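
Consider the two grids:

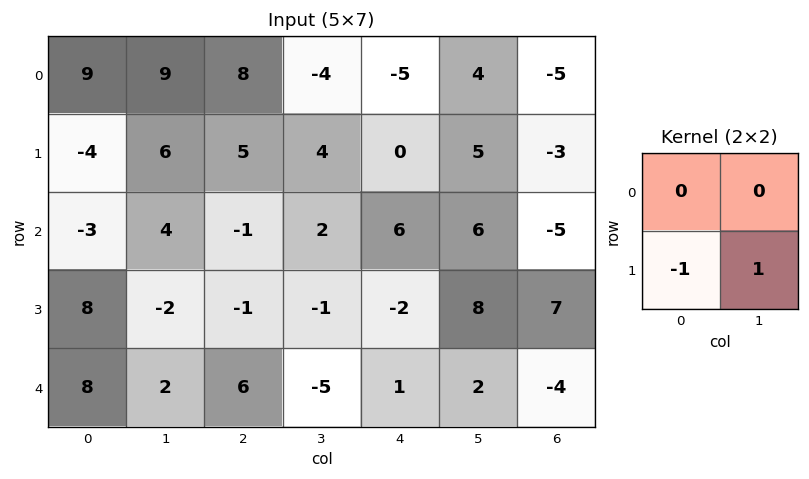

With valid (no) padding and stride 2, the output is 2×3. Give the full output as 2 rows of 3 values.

Output[0,0]: The receptive field on the input at this output position is [9 9 / -4 6]. Elementwise product with the kernel and sum: -4·-1 + 6·1.
Output[0,1]: The receptive field on the input at this output position is [8 -4 / 5 4]. Elementwise product with the kernel and sum: 5·-1 + 4·1.

10 -1 5
-10 0 10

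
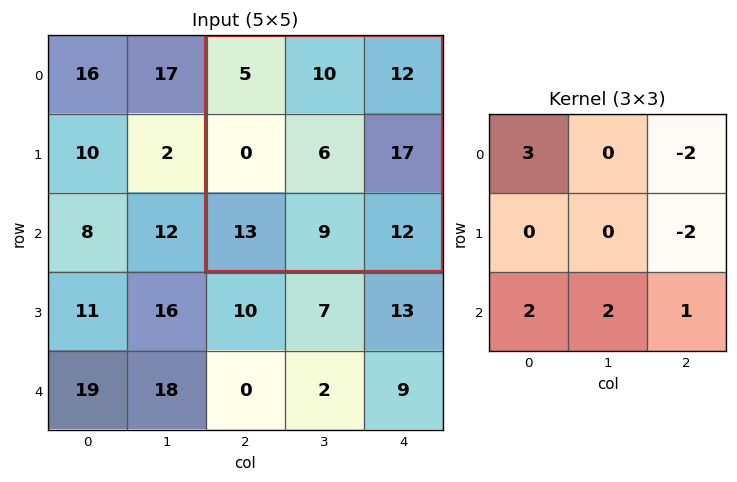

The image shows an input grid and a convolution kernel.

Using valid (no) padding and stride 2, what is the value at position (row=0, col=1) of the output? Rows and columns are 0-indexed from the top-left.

13

The receptive field on the input at this output position is [5 10 12 / 0 6 17 / 13 9 12]. Elementwise product with the kernel and sum: 5·3 + 12·-2 + 17·-2 + 13·2 + 9·2 + 12·1.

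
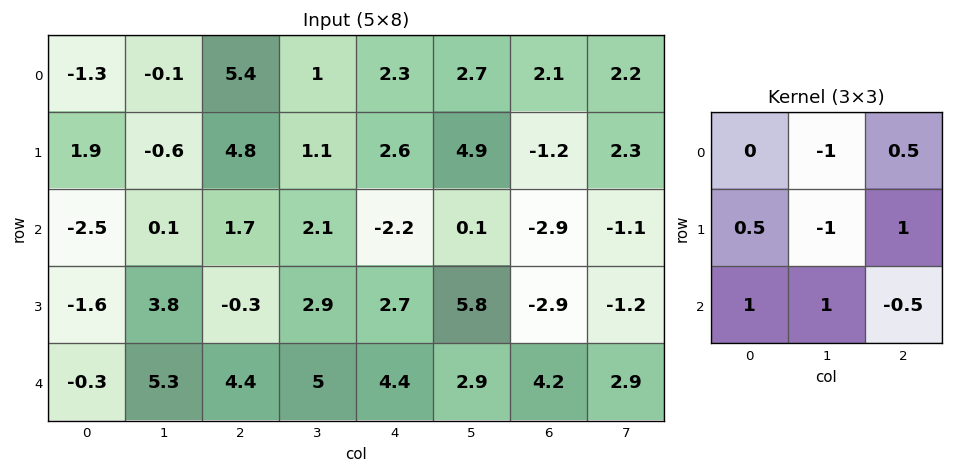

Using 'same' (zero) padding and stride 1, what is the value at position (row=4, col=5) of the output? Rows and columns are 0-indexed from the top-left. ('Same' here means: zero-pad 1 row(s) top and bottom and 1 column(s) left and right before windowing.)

The receptive field on the zero-padded input at this output position is [2.7 5.8 -2.9 / 4.4 2.9 4.2 / 0 0 0]. Elementwise product with the kernel and sum: 5.8·-1 + -2.9·0.5 + 4.4·0.5 + 2.9·-1 + 4.2·1 + 0·1 + 0·1 + 0·-0.5.

-3.75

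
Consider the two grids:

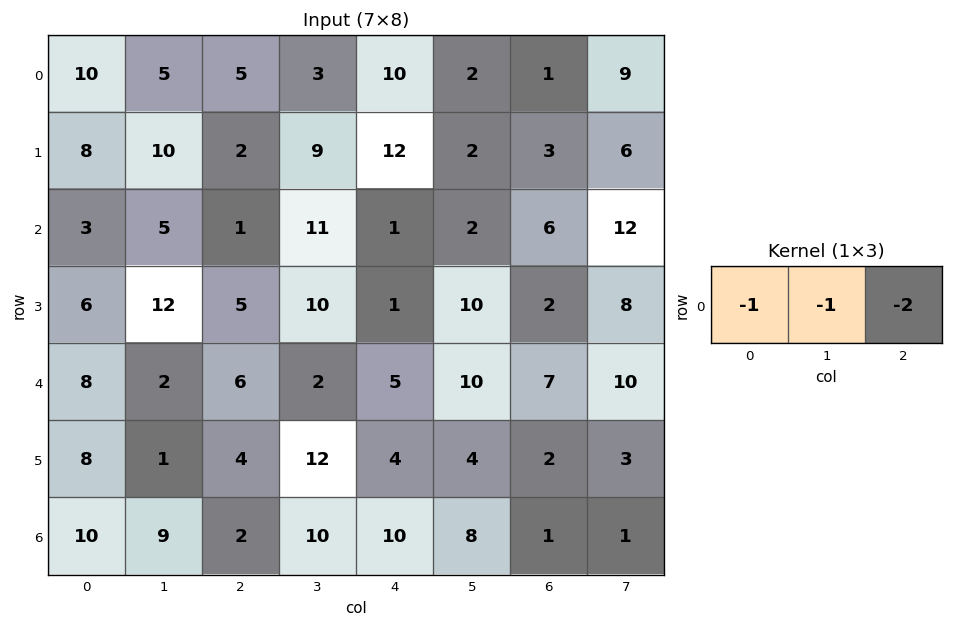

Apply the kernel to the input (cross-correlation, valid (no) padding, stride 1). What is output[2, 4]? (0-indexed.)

The receptive field on the input at this output position is [1 2 6]. Elementwise product with the kernel and sum: 1·-1 + 2·-1 + 6·-2.

-15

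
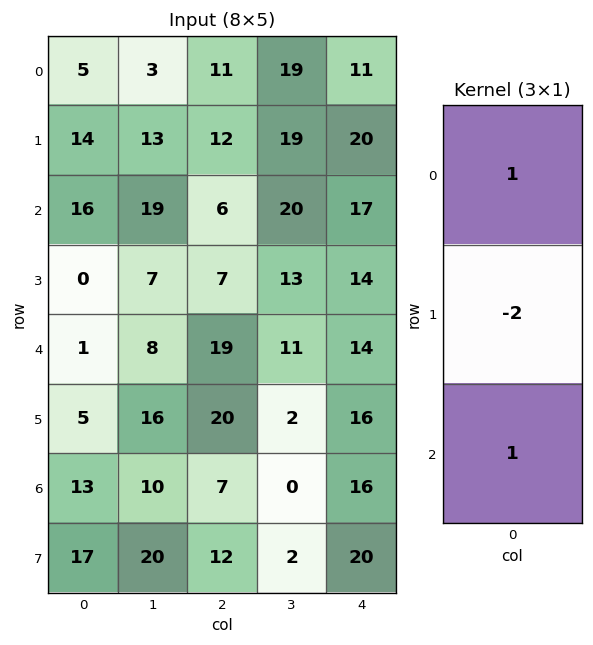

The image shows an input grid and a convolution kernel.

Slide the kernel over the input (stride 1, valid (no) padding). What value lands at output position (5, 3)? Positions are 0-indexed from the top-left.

The receptive field on the input at this output position is [2 / 0 / 2]. Elementwise product with the kernel and sum: 2·1 + 0·-2 + 2·1.

4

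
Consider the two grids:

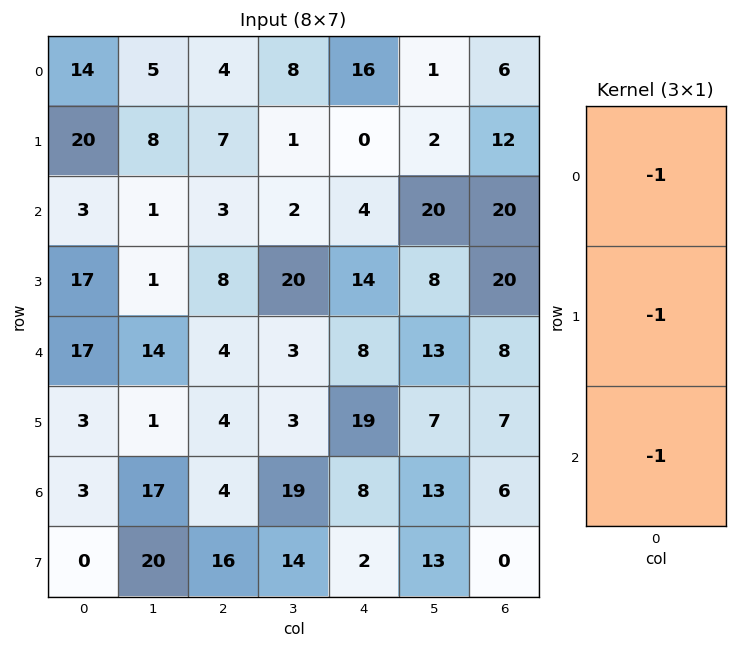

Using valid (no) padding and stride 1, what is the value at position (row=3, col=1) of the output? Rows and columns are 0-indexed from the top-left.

The receptive field on the input at this output position is [1 / 14 / 1]. Elementwise product with the kernel and sum: 1·-1 + 14·-1 + 1·-1.

-16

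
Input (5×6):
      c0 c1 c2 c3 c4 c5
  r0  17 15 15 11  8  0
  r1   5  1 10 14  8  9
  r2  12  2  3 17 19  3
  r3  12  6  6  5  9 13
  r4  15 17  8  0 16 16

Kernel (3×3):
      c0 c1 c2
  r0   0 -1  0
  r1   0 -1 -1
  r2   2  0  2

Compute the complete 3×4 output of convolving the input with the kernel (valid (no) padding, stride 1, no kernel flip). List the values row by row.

Output[0,0]: The receptive field on the input at this output position is [17 15 15 / 5 1 10 / 12 2 3]. Elementwise product with the kernel and sum: 15·-1 + 1·-1 + 10·-1 + 12·2 + 3·2.

4 -1 11 15
30 -8 -20 6
32 20 17 -9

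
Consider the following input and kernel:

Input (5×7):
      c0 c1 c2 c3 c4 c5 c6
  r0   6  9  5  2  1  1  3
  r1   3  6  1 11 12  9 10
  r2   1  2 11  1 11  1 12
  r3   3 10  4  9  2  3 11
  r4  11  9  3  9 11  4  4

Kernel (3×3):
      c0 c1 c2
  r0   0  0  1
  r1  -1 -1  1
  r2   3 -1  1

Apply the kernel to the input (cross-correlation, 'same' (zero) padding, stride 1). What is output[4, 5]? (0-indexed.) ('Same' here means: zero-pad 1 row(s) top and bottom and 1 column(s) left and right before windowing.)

0

The receptive field on the zero-padded input at this output position is [2 3 11 / 11 4 4 / 0 0 0]. Elementwise product with the kernel and sum: 11·1 + 11·-1 + 4·-1 + 4·1 + 0·3 + 0·-1 + 0·1.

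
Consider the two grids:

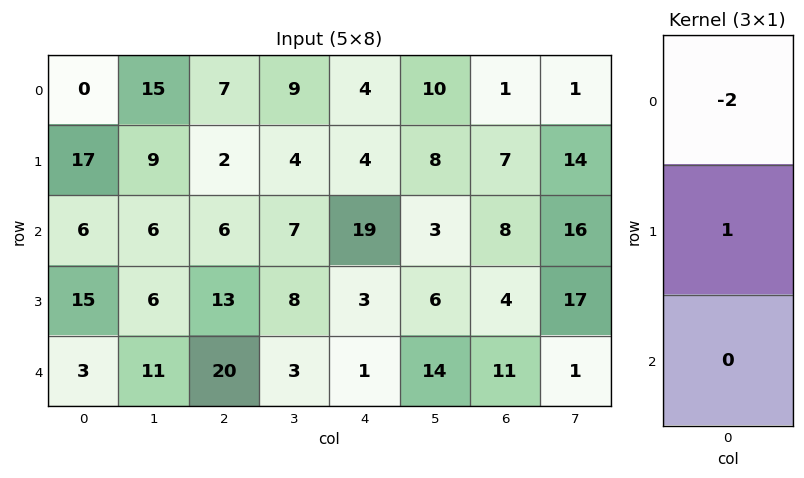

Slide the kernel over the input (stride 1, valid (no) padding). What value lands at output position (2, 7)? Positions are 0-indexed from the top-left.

The receptive field on the input at this output position is [16 / 17 / 1]. Elementwise product with the kernel and sum: 16·-2 + 17·1.

-15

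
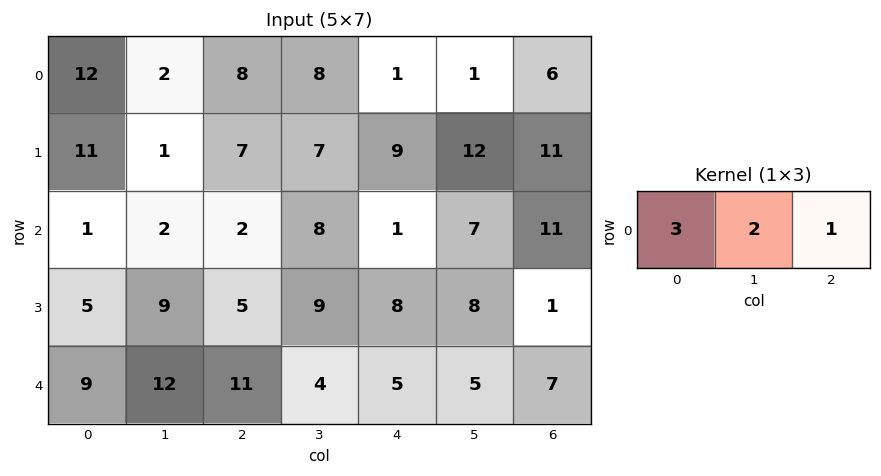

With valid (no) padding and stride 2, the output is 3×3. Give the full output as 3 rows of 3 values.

Output[0,0]: The receptive field on the input at this output position is [12 2 8]. Elementwise product with the kernel and sum: 12·3 + 2·2 + 8·1.

48 41 11
9 23 28
62 46 32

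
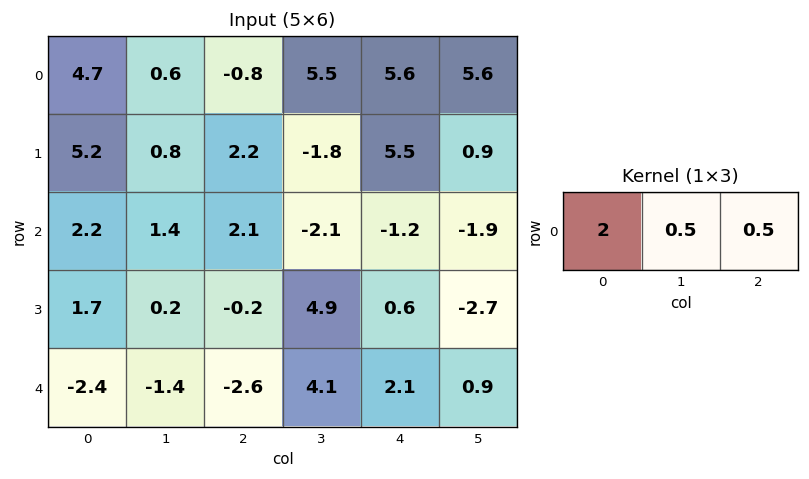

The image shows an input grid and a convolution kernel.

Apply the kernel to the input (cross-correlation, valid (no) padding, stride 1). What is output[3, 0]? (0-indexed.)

The receptive field on the input at this output position is [1.7 0.2 -0.2]. Elementwise product with the kernel and sum: 1.7·2 + 0.2·0.5 + -0.2·0.5.

3.4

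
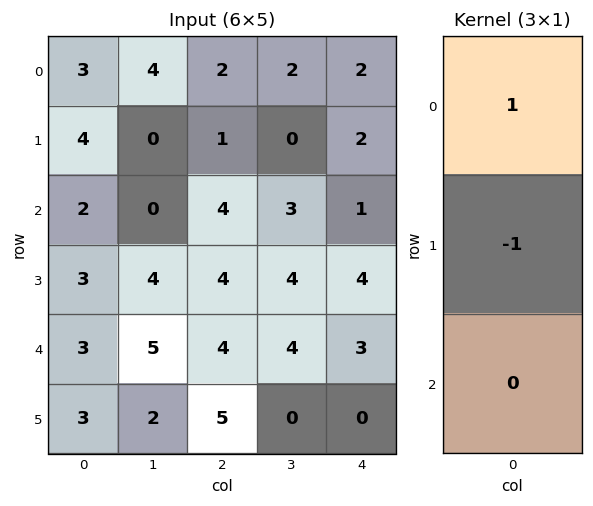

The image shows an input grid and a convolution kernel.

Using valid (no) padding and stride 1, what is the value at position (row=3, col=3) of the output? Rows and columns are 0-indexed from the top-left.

0

The receptive field on the input at this output position is [4 / 4 / 0]. Elementwise product with the kernel and sum: 4·1 + 4·-1.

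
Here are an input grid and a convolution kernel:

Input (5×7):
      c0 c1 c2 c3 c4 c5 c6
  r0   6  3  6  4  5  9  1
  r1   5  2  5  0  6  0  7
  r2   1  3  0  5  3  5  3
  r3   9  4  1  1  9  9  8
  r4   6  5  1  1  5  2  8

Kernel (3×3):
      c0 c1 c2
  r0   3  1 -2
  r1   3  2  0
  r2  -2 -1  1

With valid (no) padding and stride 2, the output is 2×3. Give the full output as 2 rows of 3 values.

Output[0,0]: The receptive field on the input at this output position is [6 3 6 / 5 2 5 / 1 3 0]. Elementwise product with the kernel and sum: 6·3 + 3·1 + 6·-2 + 5·3 + 2·2 + 1·-2 + 3·-1 + 0·1.

23 25 32
25 6 49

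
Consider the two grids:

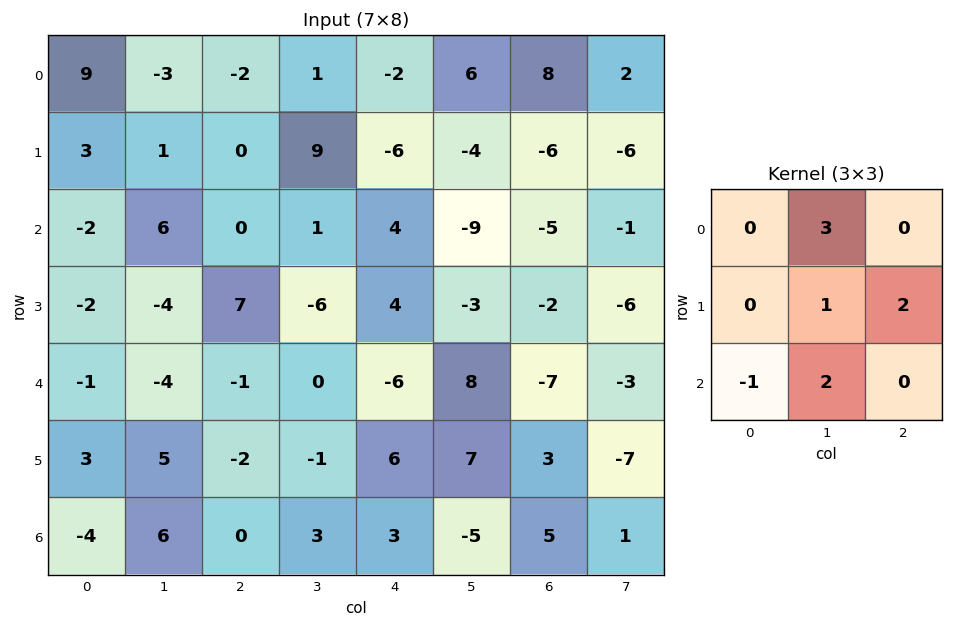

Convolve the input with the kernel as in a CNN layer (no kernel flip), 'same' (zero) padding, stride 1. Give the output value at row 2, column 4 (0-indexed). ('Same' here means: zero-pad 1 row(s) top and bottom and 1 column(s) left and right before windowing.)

-18

The receptive field on the zero-padded input at this output position is [9 -6 -4 / 1 4 -9 / -6 4 -3]. Elementwise product with the kernel and sum: -6·3 + 4·1 + -9·2 + -6·-1 + 4·2.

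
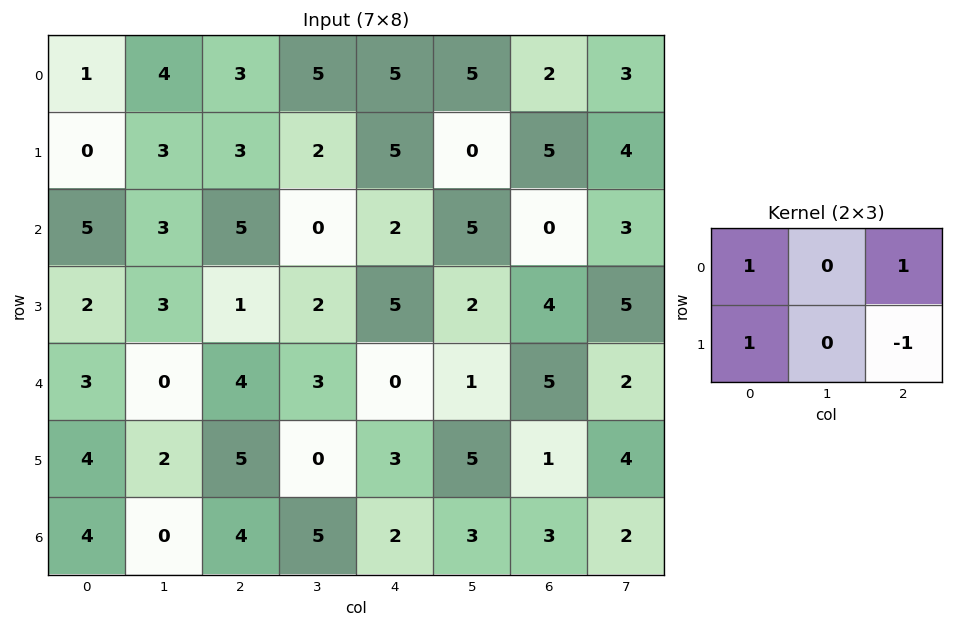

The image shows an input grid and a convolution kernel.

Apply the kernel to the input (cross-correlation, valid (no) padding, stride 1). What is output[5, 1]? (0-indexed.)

The receptive field on the input at this output position is [2 5 0 / 0 4 5]. Elementwise product with the kernel and sum: 2·1 + 0·1 + 0·1 + 5·-1.

-3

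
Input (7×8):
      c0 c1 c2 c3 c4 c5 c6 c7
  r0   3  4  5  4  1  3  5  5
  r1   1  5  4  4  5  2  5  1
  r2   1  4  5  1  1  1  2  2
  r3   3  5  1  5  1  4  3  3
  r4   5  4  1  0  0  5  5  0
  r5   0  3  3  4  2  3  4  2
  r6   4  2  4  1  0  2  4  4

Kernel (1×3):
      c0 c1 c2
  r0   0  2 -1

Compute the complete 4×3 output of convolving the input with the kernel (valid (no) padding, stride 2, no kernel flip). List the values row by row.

3 7 1
3 1 0
7 0 5
0 2 0

Output[0,0]: The receptive field on the input at this output position is [3 4 5]. Elementwise product with the kernel and sum: 4·2 + 5·-1.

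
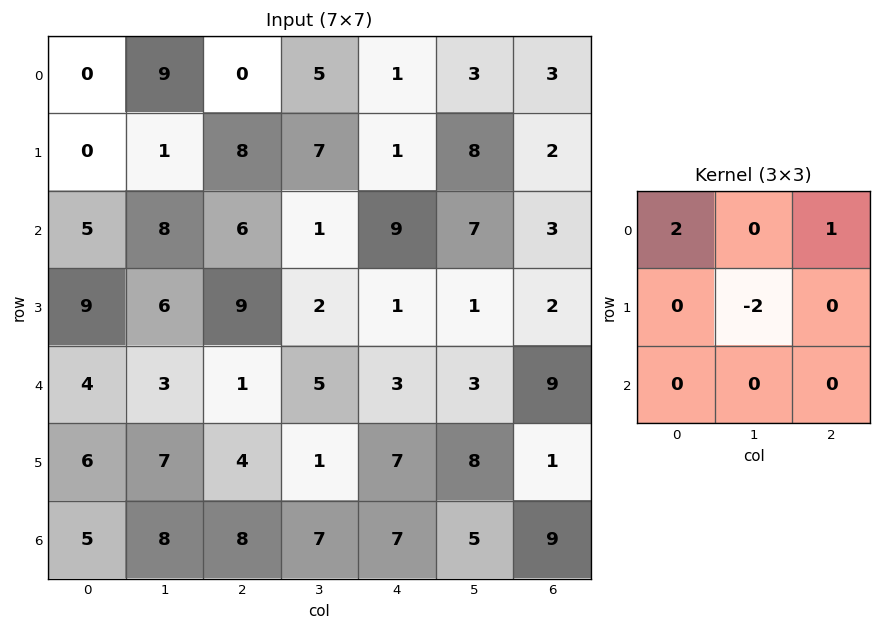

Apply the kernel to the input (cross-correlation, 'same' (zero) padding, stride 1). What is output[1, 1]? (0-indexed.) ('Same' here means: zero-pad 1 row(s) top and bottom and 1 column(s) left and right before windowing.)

-2

The receptive field on the zero-padded input at this output position is [0 9 0 / 0 1 8 / 5 8 6]. Elementwise product with the kernel and sum: 0·2 + 0·1 + 1·-2.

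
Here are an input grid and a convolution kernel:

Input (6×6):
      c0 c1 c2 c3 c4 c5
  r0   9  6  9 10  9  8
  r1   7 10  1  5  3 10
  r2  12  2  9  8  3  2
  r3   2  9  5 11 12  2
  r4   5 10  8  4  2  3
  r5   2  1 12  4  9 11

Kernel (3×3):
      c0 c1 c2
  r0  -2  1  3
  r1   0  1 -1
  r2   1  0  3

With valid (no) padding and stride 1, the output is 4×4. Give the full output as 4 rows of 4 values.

Output[0,0]: The receptive field on the input at this output position is [9 6 9 / 7 10 1 / 12 2 9]. Elementwise product with the kernel and sum: 9·-2 + 6·1 + 9·3 + 10·1 + 1·-1 + 12·1 + 9·3.

63 49 39 20
9 39 58 41
38 45 12 16
60 37 78 32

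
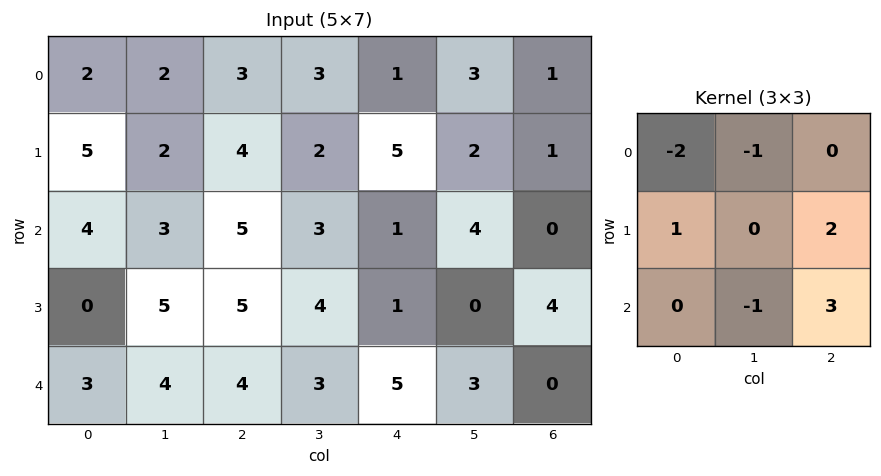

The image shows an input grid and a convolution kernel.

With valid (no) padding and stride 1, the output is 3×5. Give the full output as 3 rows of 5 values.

19 3 5 10 -2
12 8 -4 1 1
7 7 6 1 0

Output[0,0]: The receptive field on the input at this output position is [2 2 3 / 5 2 4 / 4 3 5]. Elementwise product with the kernel and sum: 2·-2 + 2·-1 + 5·1 + 4·2 + 3·-1 + 5·3.
Output[0,1]: The receptive field on the input at this output position is [2 3 3 / 2 4 2 / 3 5 3]. Elementwise product with the kernel and sum: 2·-2 + 3·-1 + 2·1 + 2·2 + 5·-1 + 3·3.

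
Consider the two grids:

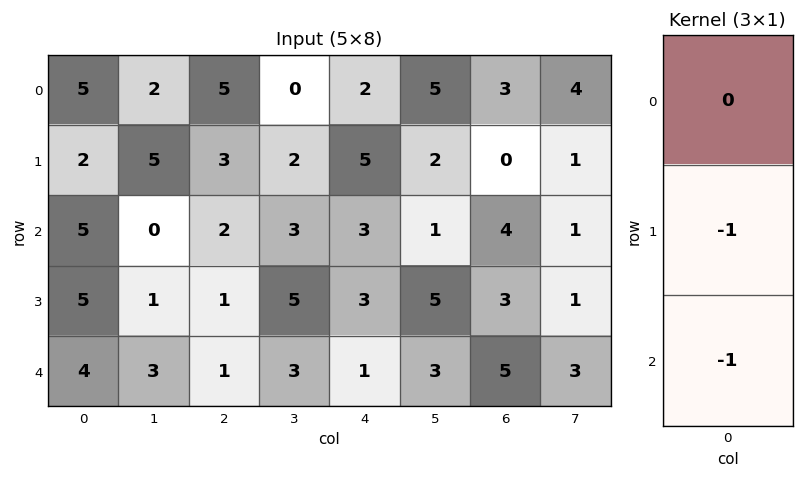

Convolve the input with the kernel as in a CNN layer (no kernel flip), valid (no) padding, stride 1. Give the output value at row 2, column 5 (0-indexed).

-8

The receptive field on the input at this output position is [1 / 5 / 3]. Elementwise product with the kernel and sum: 5·-1 + 3·-1.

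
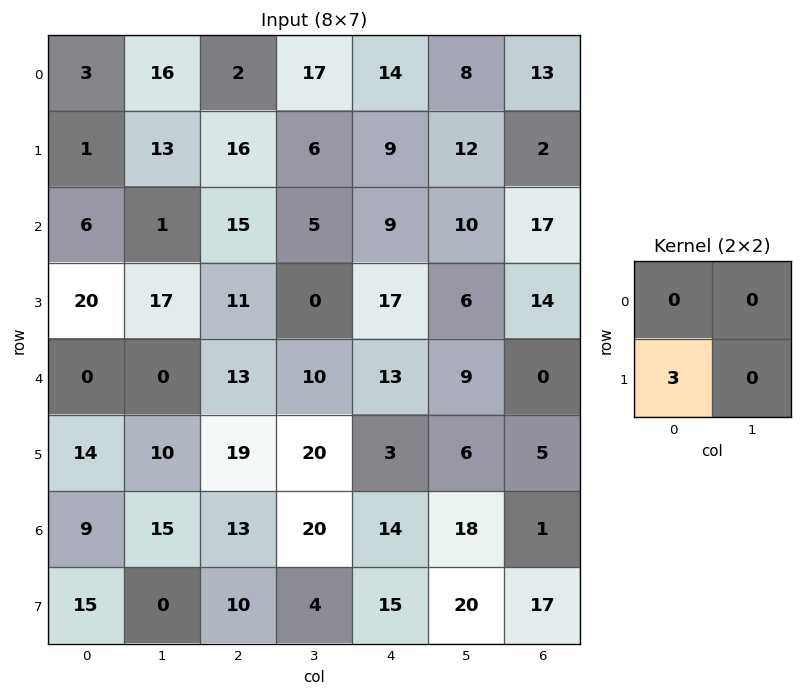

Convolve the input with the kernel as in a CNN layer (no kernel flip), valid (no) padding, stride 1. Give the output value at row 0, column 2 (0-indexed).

48

The receptive field on the input at this output position is [2 17 / 16 6]. Elementwise product with the kernel and sum: 16·3.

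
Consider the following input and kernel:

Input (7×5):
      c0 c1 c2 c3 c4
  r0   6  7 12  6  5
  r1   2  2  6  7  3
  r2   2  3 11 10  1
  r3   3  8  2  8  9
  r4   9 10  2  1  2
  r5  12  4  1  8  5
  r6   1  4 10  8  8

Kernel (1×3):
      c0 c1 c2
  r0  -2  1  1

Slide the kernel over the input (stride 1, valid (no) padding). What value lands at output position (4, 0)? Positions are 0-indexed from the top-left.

-6

The receptive field on the input at this output position is [9 10 2]. Elementwise product with the kernel and sum: 9·-2 + 10·1 + 2·1.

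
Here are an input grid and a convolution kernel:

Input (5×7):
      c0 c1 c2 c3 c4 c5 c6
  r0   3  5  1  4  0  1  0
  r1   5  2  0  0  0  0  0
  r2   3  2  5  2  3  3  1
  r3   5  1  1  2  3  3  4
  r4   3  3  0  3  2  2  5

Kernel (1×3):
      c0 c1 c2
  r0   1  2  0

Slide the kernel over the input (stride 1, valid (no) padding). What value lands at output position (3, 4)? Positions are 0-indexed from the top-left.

9

The receptive field on the input at this output position is [3 3 4]. Elementwise product with the kernel and sum: 3·1 + 3·2.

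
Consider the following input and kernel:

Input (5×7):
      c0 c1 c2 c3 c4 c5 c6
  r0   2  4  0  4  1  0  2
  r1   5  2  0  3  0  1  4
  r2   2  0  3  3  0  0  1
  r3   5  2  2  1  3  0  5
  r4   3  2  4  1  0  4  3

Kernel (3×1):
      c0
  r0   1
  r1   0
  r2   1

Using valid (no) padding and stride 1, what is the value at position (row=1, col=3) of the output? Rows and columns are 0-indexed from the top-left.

The receptive field on the input at this output position is [3 / 3 / 1]. Elementwise product with the kernel and sum: 3·1 + 1·1.

4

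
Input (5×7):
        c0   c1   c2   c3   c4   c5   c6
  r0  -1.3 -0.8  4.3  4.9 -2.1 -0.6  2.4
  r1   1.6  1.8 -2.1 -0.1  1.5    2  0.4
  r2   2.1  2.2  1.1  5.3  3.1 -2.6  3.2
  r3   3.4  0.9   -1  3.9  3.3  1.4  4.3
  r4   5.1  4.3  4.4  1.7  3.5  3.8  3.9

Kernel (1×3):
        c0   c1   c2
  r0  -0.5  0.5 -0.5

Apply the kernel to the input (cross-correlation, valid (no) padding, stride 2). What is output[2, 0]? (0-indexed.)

-2.6

The receptive field on the input at this output position is [5.1 4.3 4.4]. Elementwise product with the kernel and sum: 5.1·-0.5 + 4.3·0.5 + 4.4·-0.5.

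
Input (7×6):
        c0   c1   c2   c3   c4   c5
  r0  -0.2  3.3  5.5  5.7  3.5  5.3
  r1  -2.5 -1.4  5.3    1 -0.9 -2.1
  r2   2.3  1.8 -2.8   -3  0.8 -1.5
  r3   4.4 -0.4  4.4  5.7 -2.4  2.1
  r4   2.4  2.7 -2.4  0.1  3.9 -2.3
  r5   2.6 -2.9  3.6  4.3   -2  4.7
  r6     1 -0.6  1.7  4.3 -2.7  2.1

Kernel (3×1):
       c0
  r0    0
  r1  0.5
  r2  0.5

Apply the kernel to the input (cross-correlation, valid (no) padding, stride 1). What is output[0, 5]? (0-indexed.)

-1.8

The receptive field on the input at this output position is [5.3 / -2.1 / -1.5]. Elementwise product with the kernel and sum: -2.1·0.5 + -1.5·0.5.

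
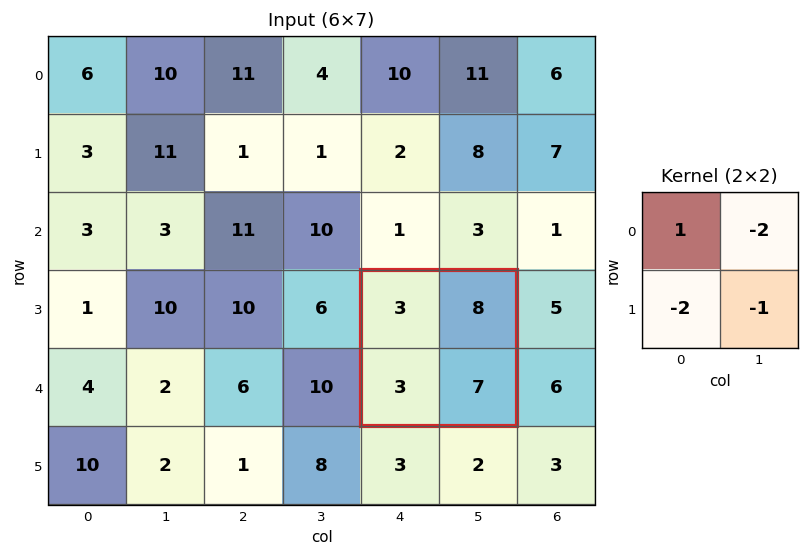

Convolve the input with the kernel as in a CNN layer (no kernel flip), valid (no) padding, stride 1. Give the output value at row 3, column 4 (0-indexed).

-26

The receptive field on the input at this output position is [3 8 / 3 7]. Elementwise product with the kernel and sum: 3·1 + 8·-2 + 3·-2 + 7·-1.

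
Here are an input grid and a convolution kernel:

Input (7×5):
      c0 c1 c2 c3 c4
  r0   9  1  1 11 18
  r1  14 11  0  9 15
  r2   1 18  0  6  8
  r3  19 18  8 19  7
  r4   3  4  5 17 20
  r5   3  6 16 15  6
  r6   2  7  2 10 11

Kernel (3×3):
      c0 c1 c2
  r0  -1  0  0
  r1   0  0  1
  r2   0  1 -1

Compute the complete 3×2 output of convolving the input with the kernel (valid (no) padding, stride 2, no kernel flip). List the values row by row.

9 12
6 4
18 0

Output[0,0]: The receptive field on the input at this output position is [9 1 1 / 14 11 0 / 1 18 0]. Elementwise product with the kernel and sum: 9·-1 + 0·1 + 18·1 + 0·-1.
Output[0,1]: The receptive field on the input at this output position is [1 11 18 / 0 9 15 / 0 6 8]. Elementwise product with the kernel and sum: 1·-1 + 15·1 + 6·1 + 8·-1.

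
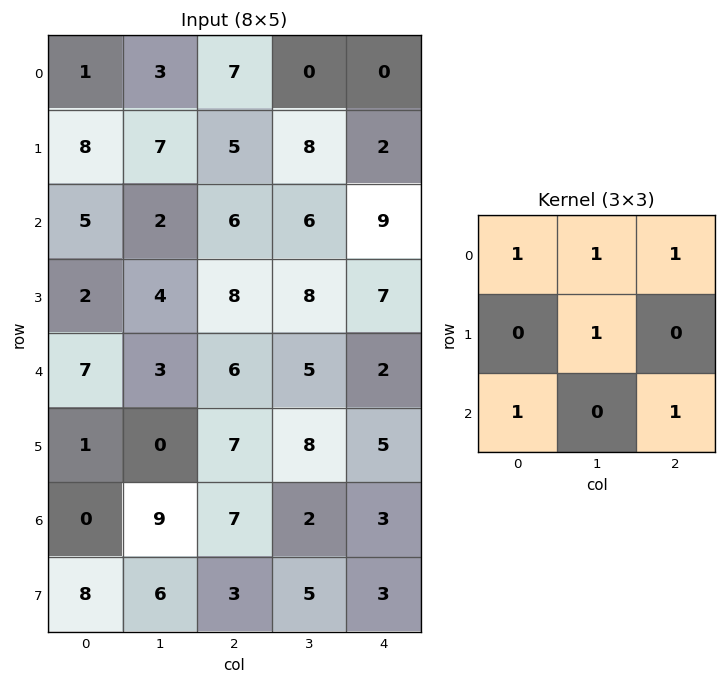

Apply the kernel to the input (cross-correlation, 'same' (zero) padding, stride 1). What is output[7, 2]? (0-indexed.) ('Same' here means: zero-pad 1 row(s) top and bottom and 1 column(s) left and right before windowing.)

21

The receptive field on the zero-padded input at this output position is [9 7 2 / 6 3 5 / 0 0 0]. Elementwise product with the kernel and sum: 9·1 + 7·1 + 2·1 + 3·1 + 0·1 + 0·1.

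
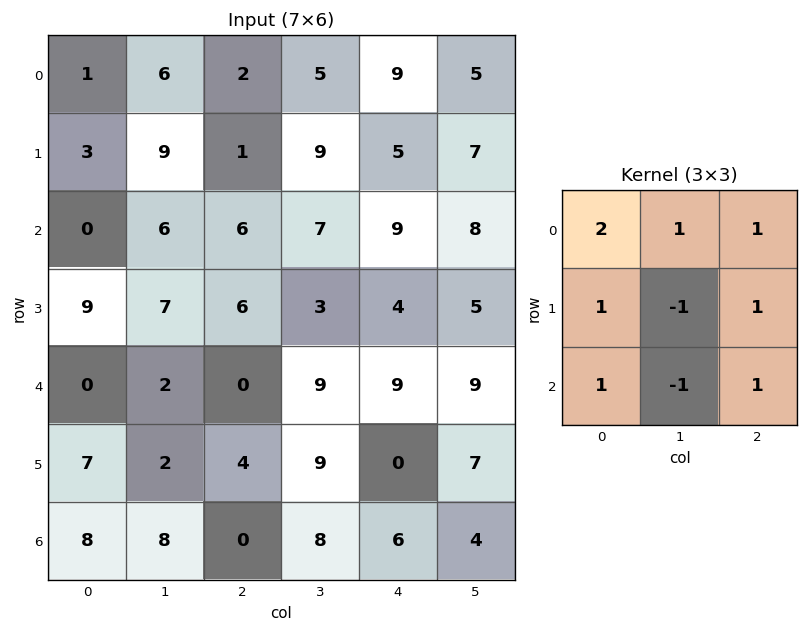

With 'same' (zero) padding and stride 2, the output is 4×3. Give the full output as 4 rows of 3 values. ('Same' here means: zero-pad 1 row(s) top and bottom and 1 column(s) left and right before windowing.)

11 26 12
16 39 40
13 41 40
9 33 31

Output[0,0]: The receptive field on the zero-padded input at this output position is [0 0 0 / 0 1 6 / 0 3 9]. Elementwise product with the kernel and sum: 0·2 + 0·1 + 0·1 + 0·1 + 1·-1 + 6·1 + 0·1 + 3·-1 + 9·1.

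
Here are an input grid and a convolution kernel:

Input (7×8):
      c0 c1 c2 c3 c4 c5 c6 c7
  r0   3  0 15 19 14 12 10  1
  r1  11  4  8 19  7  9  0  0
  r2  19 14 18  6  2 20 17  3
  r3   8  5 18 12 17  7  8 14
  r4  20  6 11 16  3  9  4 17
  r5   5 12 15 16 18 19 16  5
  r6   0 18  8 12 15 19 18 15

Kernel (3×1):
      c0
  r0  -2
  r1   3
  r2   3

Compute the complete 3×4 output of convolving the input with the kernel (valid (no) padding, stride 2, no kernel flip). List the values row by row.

84 48 -1 31
46 51 56 2
-25 47 93 94

Output[0,0]: The receptive field on the input at this output position is [3 / 11 / 19]. Elementwise product with the kernel and sum: 3·-2 + 11·3 + 19·3.
Output[0,1]: The receptive field on the input at this output position is [15 / 8 / 18]. Elementwise product with the kernel and sum: 15·-2 + 8·3 + 18·3.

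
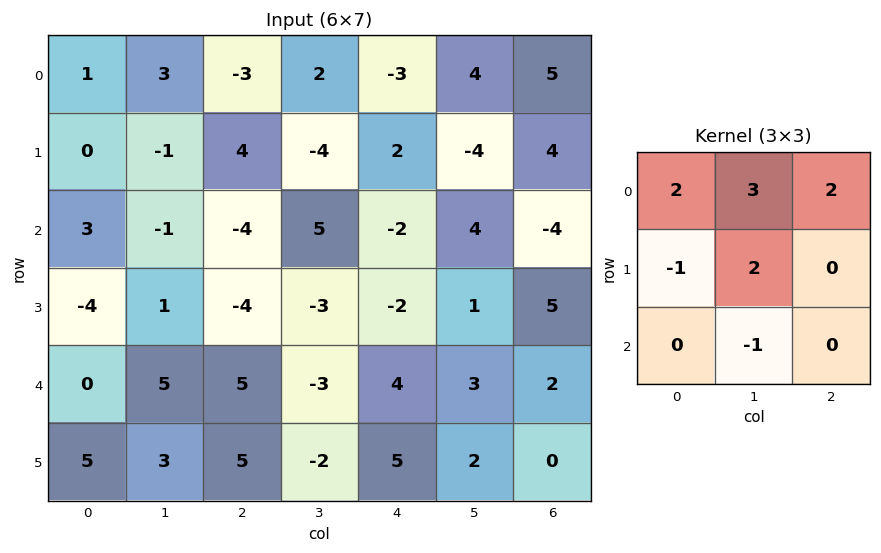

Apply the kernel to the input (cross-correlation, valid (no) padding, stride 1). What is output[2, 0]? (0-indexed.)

-4

The receptive field on the input at this output position is [3 -1 -4 / -4 1 -4 / 0 5 5]. Elementwise product with the kernel and sum: 3·2 + -1·3 + -4·2 + -4·-1 + 1·2 + 5·-1.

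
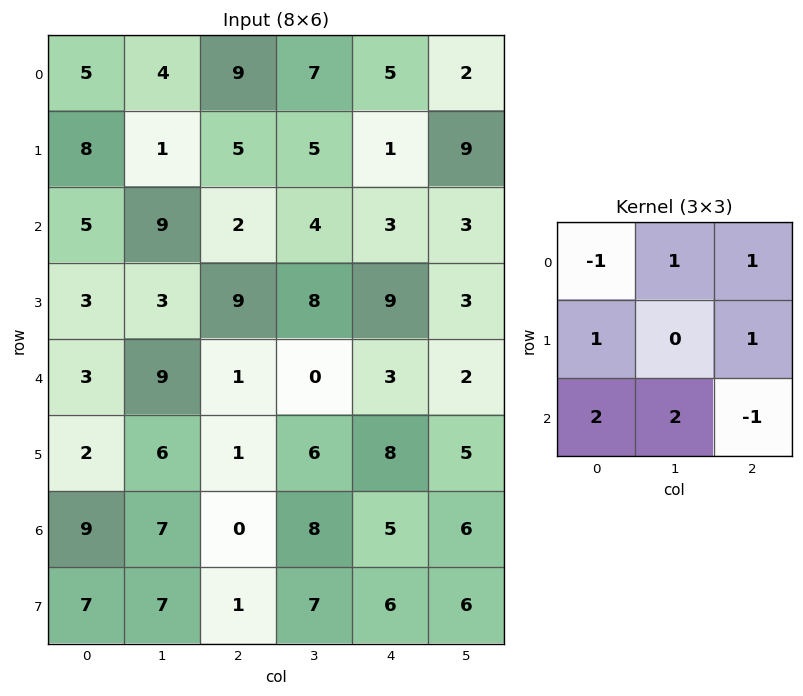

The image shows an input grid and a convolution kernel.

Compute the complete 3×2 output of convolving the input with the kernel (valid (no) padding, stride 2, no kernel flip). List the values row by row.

Output[0,0]: The receptive field on the input at this output position is [5 4 9 / 8 1 5 / 5 9 2]. Elementwise product with the kernel and sum: 5·-1 + 4·1 + 9·1 + 8·1 + 5·1 + 5·2 + 9·2 + 2·-1.

47 18
41 22
42 22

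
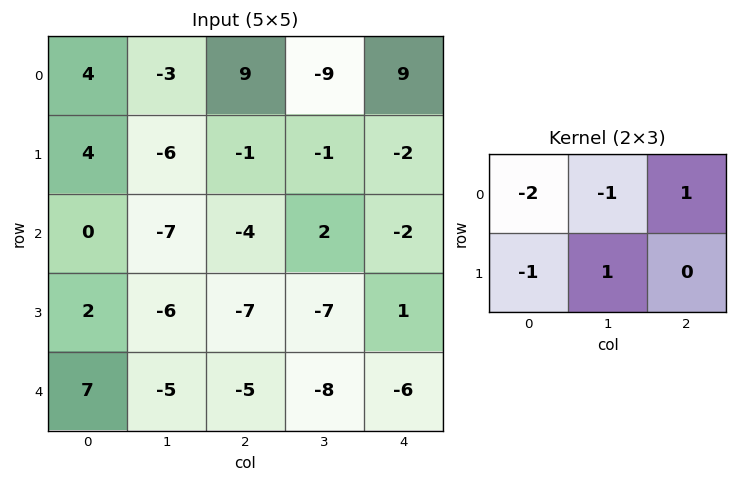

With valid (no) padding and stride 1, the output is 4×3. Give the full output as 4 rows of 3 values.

Output[0,0]: The receptive field on the input at this output position is [4 -3 9 / 4 -6 -1]. Elementwise product with the kernel and sum: 4·-2 + -3·-1 + 9·1 + 4·-1 + -6·1.
Output[0,1]: The receptive field on the input at this output position is [-3 9 -9 / -6 -1 -1]. Elementwise product with the kernel and sum: -3·-2 + 9·-1 + -9·1 + -6·-1 + -1·1.

-6 -7 0
-10 15 7
-5 19 4
-17 12 19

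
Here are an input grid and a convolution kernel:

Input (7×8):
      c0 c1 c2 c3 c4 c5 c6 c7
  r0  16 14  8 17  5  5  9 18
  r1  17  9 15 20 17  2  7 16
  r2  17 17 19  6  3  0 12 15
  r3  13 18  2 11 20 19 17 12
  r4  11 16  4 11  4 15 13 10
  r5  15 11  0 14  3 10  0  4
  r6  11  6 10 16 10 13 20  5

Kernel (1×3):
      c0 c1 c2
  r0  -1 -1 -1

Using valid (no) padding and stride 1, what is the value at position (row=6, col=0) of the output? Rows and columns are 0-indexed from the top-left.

-27

The receptive field on the input at this output position is [11 6 10]. Elementwise product with the kernel and sum: 11·-1 + 6·-1 + 10·-1.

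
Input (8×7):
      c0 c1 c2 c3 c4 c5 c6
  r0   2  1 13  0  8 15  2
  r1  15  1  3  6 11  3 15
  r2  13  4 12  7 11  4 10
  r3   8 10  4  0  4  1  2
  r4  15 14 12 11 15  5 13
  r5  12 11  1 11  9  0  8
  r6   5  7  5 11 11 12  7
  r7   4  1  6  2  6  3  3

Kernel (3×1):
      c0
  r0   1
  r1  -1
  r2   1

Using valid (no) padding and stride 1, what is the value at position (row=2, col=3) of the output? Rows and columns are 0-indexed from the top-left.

18

The receptive field on the input at this output position is [7 / 0 / 11]. Elementwise product with the kernel and sum: 7·1 + 0·-1 + 11·1.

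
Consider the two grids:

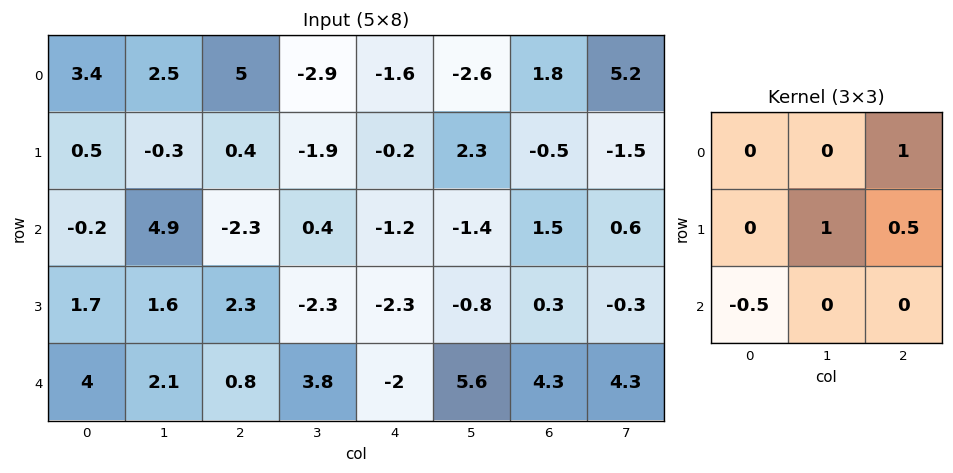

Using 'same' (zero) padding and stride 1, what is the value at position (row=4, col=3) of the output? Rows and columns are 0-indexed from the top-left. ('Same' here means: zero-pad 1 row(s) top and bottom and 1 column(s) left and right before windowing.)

0.5

The receptive field on the zero-padded input at this output position is [2.3 -2.3 -2.3 / 0.8 3.8 -2 / 0 0 0]. Elementwise product with the kernel and sum: -2.3·1 + 3.8·1 + -2·0.5 + 0·-0.5.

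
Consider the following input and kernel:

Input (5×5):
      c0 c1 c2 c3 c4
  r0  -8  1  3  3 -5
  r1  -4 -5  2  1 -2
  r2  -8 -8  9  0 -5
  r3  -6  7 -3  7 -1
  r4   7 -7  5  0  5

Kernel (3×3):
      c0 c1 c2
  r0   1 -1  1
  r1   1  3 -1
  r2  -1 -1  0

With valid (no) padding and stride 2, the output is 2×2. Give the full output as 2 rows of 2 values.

-11 -7
27 18

Output[0,0]: The receptive field on the input at this output position is [-8 1 3 / -4 -5 2 / -8 -8 9]. Elementwise product with the kernel and sum: -8·1 + 1·-1 + 3·1 + -4·1 + -5·3 + 2·-1 + -8·-1 + -8·-1.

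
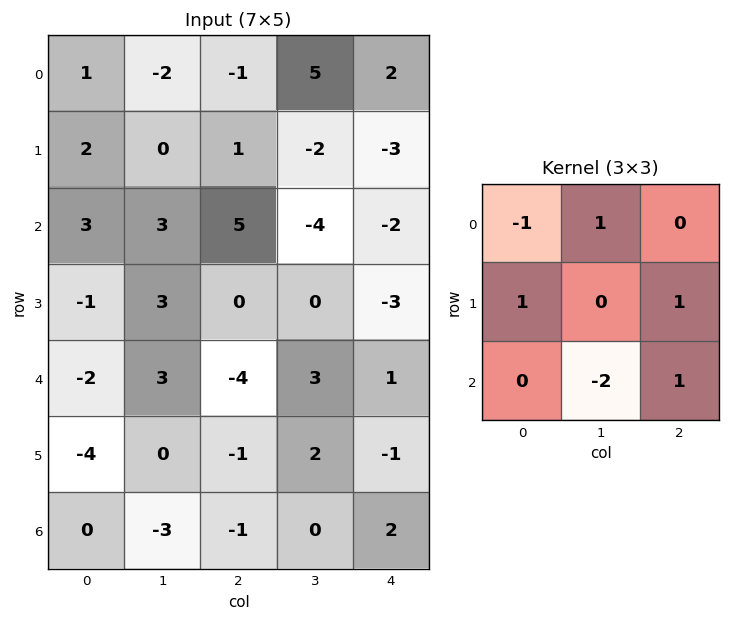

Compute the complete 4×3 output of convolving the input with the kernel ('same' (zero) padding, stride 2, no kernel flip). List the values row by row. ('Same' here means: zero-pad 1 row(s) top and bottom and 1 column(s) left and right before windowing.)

Output[0,0]: The receptive field on the zero-padded input at this output position is [0 0 0 / 0 1 -2 / 0 2 0]. Elementwise product with the kernel and sum: 0·-1 + 0·1 + 0·1 + -2·1 + 2·-2 + 0·1.

-6 -1 11
10 0 1
10 7 2
-7 -4 -3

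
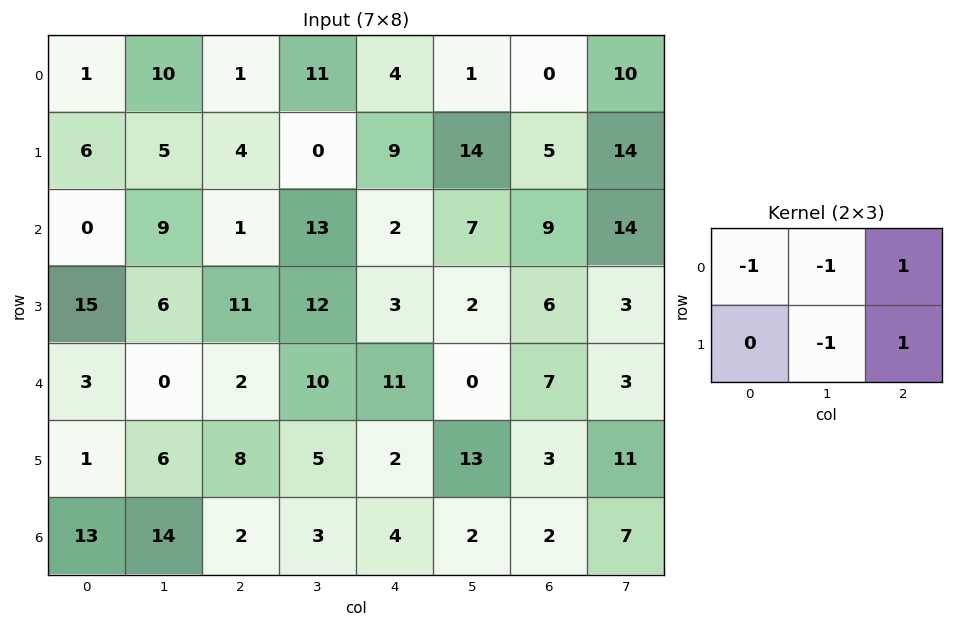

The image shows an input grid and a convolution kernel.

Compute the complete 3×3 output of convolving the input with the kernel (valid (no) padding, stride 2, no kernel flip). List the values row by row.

-11 1 -14
-3 -21 4
1 -4 -14

Output[0,0]: The receptive field on the input at this output position is [1 10 1 / 6 5 4]. Elementwise product with the kernel and sum: 1·-1 + 10·-1 + 1·1 + 5·-1 + 4·1.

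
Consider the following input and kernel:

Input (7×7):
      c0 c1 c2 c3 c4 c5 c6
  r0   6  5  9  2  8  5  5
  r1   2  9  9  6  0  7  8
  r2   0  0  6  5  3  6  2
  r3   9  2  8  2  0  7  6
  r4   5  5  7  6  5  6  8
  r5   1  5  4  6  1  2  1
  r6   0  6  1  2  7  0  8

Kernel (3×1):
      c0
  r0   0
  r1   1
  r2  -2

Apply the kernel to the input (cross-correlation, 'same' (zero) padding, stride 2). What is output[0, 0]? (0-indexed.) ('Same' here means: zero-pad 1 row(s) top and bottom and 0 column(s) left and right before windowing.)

2

The receptive field on the zero-padded input at this output position is [0 / 6 / 2]. Elementwise product with the kernel and sum: 6·1 + 2·-2.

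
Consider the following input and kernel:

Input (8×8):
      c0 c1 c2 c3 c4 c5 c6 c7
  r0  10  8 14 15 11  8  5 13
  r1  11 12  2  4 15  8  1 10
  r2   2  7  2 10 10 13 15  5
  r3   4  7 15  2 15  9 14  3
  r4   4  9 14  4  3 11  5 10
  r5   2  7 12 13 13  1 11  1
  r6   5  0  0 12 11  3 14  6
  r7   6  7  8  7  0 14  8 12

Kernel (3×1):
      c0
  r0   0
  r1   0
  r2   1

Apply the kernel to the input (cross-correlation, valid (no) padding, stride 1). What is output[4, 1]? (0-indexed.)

0

The receptive field on the input at this output position is [9 / 7 / 0]. Elementwise product with the kernel and sum: 0·1.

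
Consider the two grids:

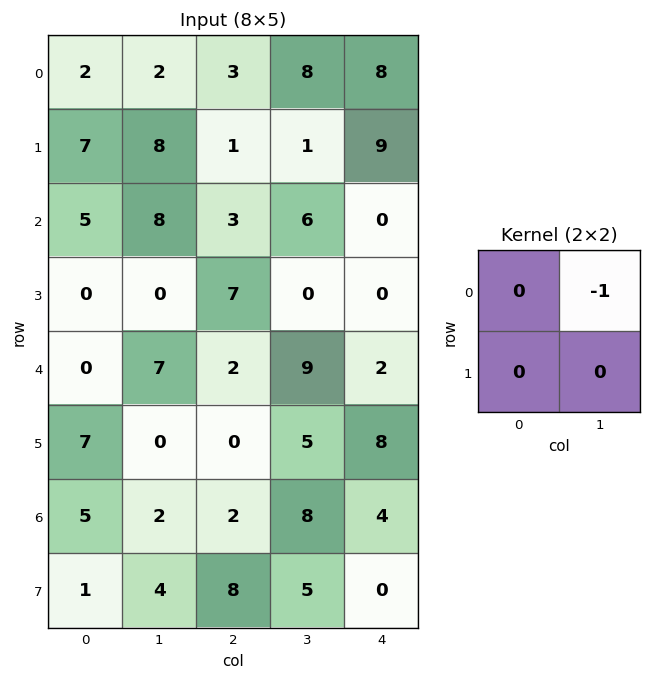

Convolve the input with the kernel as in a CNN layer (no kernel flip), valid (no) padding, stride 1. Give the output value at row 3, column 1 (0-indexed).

The receptive field on the input at this output position is [0 7 / 7 2]. Elementwise product with the kernel and sum: 7·-1.

-7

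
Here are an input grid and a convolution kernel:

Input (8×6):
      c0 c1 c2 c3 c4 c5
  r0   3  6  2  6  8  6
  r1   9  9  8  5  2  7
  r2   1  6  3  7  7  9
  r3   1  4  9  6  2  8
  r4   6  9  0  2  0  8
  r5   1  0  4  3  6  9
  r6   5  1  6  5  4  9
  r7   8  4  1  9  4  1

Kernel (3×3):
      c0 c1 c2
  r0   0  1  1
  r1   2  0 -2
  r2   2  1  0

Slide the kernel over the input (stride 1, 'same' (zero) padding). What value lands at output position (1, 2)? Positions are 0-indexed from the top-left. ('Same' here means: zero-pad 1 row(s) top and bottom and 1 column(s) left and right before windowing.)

The receptive field on the zero-padded input at this output position is [6 2 6 / 9 8 5 / 6 3 7]. Elementwise product with the kernel and sum: 2·1 + 6·1 + 9·2 + 5·-2 + 6·2 + 3·1.

31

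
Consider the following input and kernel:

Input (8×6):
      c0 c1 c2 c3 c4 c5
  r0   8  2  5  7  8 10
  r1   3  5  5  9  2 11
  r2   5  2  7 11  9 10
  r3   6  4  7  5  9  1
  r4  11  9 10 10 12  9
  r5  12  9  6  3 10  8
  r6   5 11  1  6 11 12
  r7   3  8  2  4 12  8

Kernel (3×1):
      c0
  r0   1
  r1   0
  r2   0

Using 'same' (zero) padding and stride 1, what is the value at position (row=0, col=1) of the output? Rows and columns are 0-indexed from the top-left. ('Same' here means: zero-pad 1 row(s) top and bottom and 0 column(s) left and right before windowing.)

The receptive field on the zero-padded input at this output position is [0 / 2 / 5]. Elementwise product with the kernel and sum: 0·1.

0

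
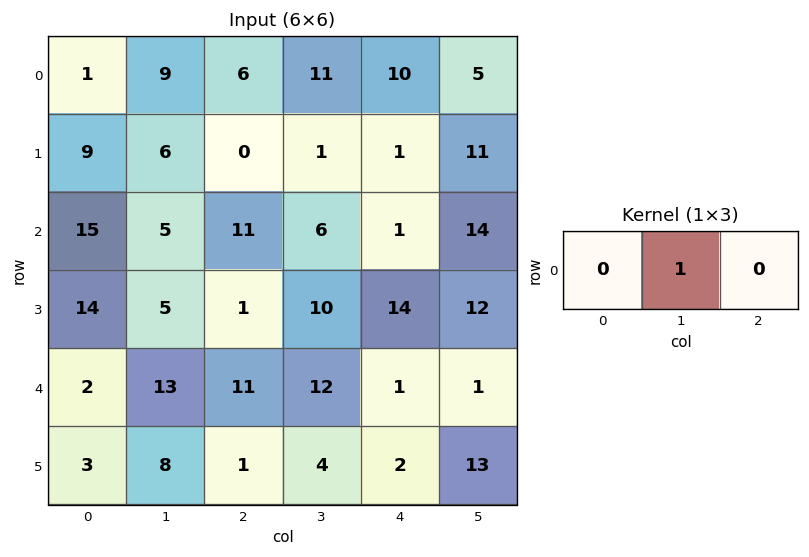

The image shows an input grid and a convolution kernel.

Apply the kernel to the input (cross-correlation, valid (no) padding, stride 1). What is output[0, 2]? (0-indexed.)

The receptive field on the input at this output position is [6 11 10]. Elementwise product with the kernel and sum: 11·1.

11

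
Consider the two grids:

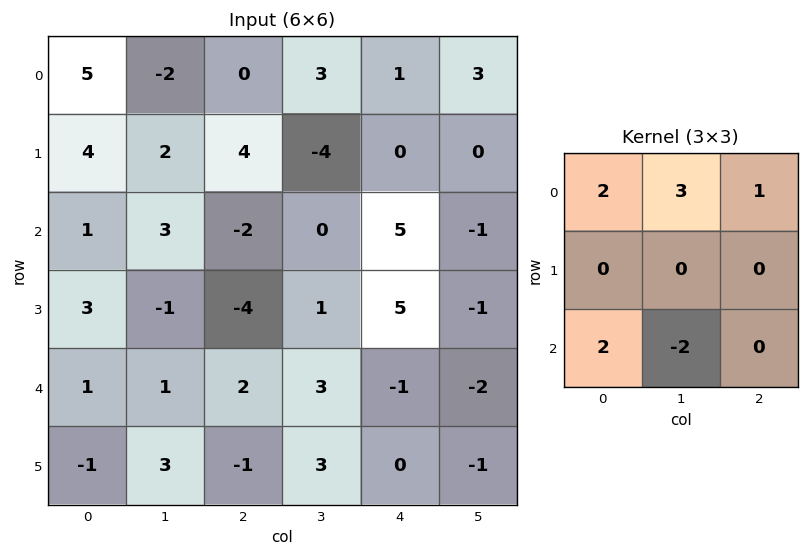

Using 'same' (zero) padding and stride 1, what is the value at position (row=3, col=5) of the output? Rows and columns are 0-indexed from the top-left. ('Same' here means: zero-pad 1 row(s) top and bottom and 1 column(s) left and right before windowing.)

9

The receptive field on the zero-padded input at this output position is [5 -1 0 / 5 -1 0 / -1 -2 0]. Elementwise product with the kernel and sum: 5·2 + -1·3 + 0·1 + -1·2 + -2·-2.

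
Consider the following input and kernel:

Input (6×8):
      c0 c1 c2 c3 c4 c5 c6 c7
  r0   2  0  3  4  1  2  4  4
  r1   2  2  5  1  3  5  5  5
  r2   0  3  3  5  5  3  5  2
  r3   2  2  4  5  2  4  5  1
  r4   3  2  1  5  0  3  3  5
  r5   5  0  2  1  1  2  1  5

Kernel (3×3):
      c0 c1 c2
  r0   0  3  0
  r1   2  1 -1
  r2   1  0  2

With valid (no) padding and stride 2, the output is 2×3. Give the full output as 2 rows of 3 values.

7 33 27
16 27 18

Output[0,0]: The receptive field on the input at this output position is [2 0 3 / 2 2 5 / 0 3 3]. Elementwise product with the kernel and sum: 0·3 + 2·2 + 2·1 + 5·-1 + 0·1 + 3·2.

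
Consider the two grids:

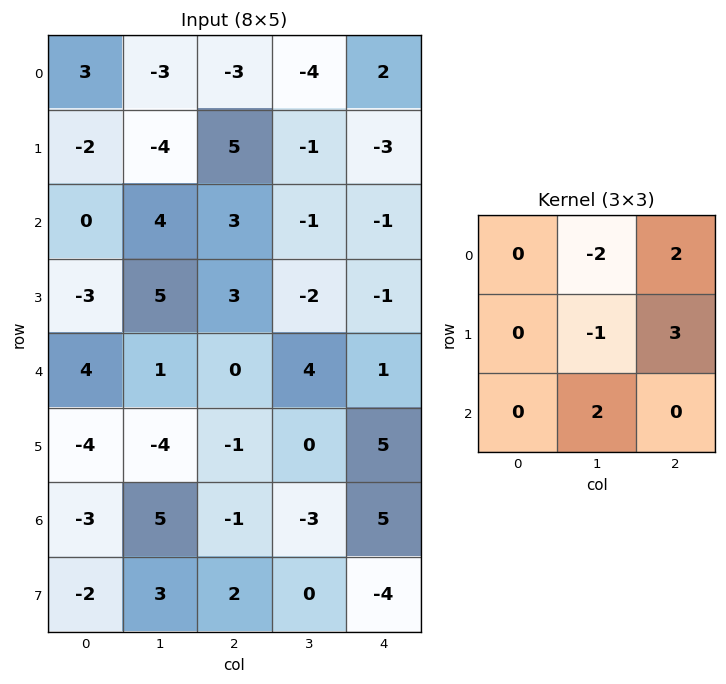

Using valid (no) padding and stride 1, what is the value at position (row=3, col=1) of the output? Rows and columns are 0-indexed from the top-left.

0

The receptive field on the input at this output position is [5 3 -2 / 1 0 4 / -4 -1 0]. Elementwise product with the kernel and sum: 3·-2 + -2·2 + 0·-1 + 4·3 + -1·2.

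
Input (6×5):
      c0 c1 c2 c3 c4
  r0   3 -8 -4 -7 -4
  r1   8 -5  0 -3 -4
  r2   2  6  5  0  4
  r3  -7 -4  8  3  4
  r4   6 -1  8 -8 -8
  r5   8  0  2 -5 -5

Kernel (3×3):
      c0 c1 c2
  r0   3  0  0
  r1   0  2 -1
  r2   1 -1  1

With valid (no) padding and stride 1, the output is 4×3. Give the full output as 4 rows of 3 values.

0 -20 -5
36 -14 5
5 14 25
-21 5 18

Output[0,0]: The receptive field on the input at this output position is [3 -8 -4 / 8 -5 0 / 2 6 5]. Elementwise product with the kernel and sum: 3·3 + -5·2 + 0·-1 + 2·1 + 6·-1 + 5·1.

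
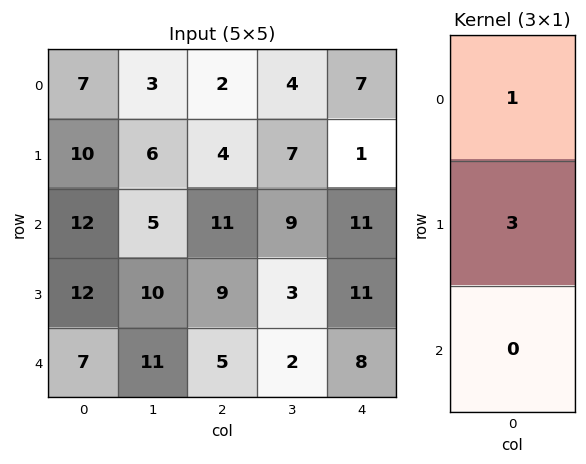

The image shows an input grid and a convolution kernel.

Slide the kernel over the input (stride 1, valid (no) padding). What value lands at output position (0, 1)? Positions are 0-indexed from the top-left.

21

The receptive field on the input at this output position is [3 / 6 / 5]. Elementwise product with the kernel and sum: 3·1 + 6·3.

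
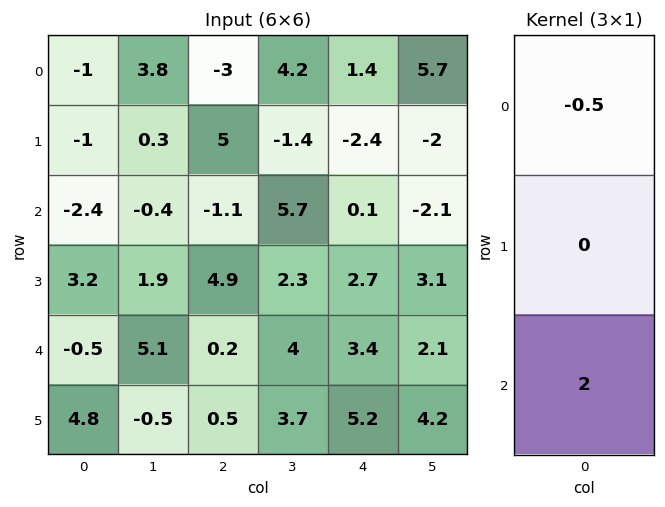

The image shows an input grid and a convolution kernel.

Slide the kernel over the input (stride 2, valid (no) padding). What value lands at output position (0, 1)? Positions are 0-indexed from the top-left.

The receptive field on the input at this output position is [-3 / 5 / -1.1]. Elementwise product with the kernel and sum: -3·-0.5 + -1.1·2.

-0.7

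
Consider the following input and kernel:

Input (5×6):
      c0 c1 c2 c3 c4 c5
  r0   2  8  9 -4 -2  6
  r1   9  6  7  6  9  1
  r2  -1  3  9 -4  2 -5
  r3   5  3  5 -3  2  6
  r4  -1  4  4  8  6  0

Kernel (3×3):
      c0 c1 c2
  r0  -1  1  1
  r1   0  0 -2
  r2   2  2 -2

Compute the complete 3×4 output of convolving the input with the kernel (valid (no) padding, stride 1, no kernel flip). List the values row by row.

-13 17 -27 12
-8 37 4 0
1 8 -3 17

Output[0,0]: The receptive field on the input at this output position is [2 8 9 / 9 6 7 / -1 3 9]. Elementwise product with the kernel and sum: 2·-1 + 8·1 + 9·1 + 7·-2 + -1·2 + 3·2 + 9·-2.
Output[0,1]: The receptive field on the input at this output position is [8 9 -4 / 6 7 6 / 3 9 -4]. Elementwise product with the kernel and sum: 8·-1 + 9·1 + -4·1 + 6·-2 + 3·2 + 9·2 + -4·-2.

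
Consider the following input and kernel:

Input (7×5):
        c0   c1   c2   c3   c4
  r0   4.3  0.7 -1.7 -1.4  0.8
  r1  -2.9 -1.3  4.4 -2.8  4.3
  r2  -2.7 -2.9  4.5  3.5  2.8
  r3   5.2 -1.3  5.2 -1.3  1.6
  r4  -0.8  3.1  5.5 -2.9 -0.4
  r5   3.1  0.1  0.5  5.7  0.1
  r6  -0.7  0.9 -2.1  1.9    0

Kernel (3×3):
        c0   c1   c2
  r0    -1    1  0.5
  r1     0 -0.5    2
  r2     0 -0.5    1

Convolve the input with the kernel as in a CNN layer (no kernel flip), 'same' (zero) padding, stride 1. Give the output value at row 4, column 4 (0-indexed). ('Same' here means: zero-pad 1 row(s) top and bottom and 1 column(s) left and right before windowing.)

The receptive field on the zero-padded input at this output position is [-1.3 1.6 0 / -2.9 -0.4 0 / 5.7 0.1 0]. Elementwise product with the kernel and sum: -1.3·-1 + 1.6·1 + 0·0.5 + -0.4·-0.5 + 0·2 + 0.1·-0.5 + 0·1.

3.05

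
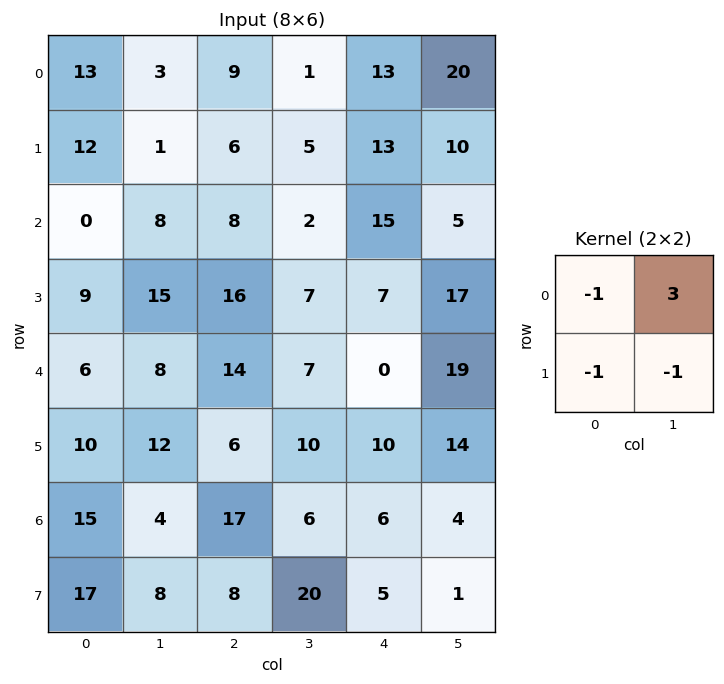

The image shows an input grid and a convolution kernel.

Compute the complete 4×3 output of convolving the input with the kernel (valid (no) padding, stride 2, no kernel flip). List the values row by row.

Output[0,0]: The receptive field on the input at this output position is [13 3 / 12 1]. Elementwise product with the kernel and sum: 13·-1 + 3·3 + 12·-1 + 1·-1.

-17 -17 24
0 -25 -24
-4 -9 33
-28 -27 0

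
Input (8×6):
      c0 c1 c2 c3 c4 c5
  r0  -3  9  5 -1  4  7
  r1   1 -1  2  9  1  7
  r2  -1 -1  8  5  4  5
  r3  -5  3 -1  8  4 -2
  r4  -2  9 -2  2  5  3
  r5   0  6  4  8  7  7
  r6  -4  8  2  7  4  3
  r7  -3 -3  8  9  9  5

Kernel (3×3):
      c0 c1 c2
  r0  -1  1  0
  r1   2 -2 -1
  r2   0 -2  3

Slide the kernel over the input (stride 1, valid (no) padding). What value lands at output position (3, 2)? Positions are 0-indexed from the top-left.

1

The receptive field on the input at this output position is [-1 8 4 / -2 2 5 / 4 8 7]. Elementwise product with the kernel and sum: -1·-1 + 8·1 + -2·2 + 2·-2 + 5·-1 + 8·-2 + 7·3.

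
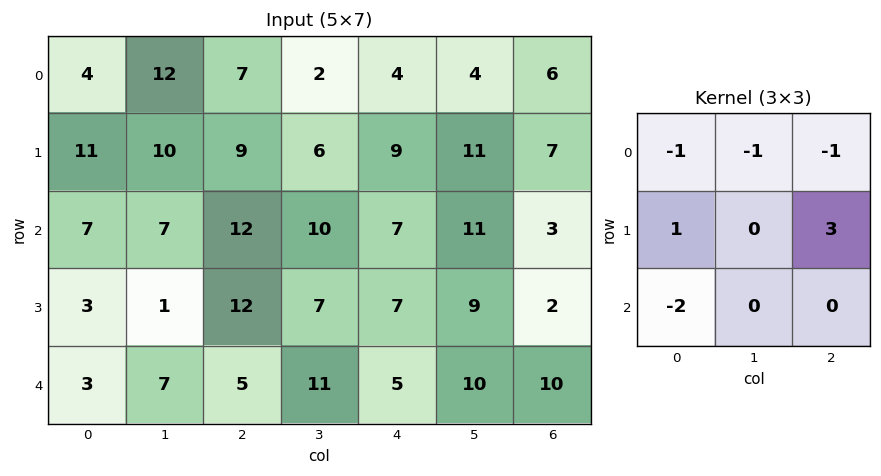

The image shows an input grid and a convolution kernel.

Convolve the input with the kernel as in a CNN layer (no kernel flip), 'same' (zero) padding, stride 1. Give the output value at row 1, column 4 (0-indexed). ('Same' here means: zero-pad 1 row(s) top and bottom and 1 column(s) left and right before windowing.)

9

The receptive field on the zero-padded input at this output position is [2 4 4 / 6 9 11 / 10 7 11]. Elementwise product with the kernel and sum: 2·-1 + 4·-1 + 4·-1 + 6·1 + 11·3 + 10·-2.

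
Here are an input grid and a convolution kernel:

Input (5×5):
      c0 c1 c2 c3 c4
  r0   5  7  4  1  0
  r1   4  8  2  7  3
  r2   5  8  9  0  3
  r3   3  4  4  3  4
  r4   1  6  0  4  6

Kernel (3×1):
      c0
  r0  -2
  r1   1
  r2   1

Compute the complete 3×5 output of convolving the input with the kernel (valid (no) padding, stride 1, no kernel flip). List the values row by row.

Output[0,0]: The receptive field on the input at this output position is [5 / 4 / 5]. Elementwise product with the kernel and sum: 5·-2 + 4·1 + 5·1.
Output[0,1]: The receptive field on the input at this output position is [7 / 8 / 8]. Elementwise product with the kernel and sum: 7·-2 + 8·1 + 8·1.

-1 2 3 5 6
0 -4 9 -11 1
-6 -6 -14 7 4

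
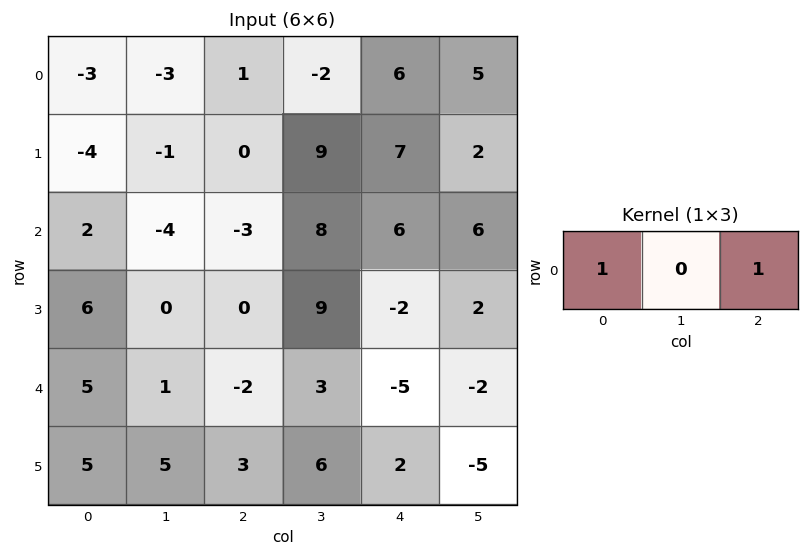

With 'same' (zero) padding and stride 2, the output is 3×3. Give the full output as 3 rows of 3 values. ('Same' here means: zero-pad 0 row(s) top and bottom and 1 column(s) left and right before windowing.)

Output[0,0]: The receptive field on the zero-padded input at this output position is [0 -3 -3]. Elementwise product with the kernel and sum: 0·1 + -3·1.
Output[0,1]: The receptive field on the zero-padded input at this output position is [-3 1 -2]. Elementwise product with the kernel and sum: -3·1 + -2·1.

-3 -5 3
-4 4 14
1 4 1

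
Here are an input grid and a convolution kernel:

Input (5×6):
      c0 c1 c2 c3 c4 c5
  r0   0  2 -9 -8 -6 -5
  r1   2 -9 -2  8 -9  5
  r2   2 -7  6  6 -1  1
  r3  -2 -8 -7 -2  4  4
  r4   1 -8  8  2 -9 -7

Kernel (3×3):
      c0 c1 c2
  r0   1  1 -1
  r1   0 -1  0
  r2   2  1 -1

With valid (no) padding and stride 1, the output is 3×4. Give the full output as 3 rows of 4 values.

Output[0,0]: The receptive field on the input at this output position is [0 2 -9 / 2 -9 -2 / 2 -7 6]. Elementwise product with the kernel and sum: 0·1 + 2·1 + -9·-1 + -9·-1 + 2·2 + -7·1 + 6·-1.
Output[0,1]: The receptive field on the input at this output position is [2 -9 -8 / -9 -2 8 / -7 6 6]. Elementwise product with the kernel and sum: 2·1 + -9·1 + -8·-1 + -2·-1 + -7·2 + 6·1 + 6·-1.

11 -11 0 10
-3 -46 -11 -9
-17 -10 42 2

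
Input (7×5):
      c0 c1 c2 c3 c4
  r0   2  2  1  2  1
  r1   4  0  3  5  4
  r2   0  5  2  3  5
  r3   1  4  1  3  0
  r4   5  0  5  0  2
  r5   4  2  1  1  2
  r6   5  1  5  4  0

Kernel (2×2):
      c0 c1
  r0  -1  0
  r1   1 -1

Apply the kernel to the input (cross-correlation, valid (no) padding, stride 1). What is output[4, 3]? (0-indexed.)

The receptive field on the input at this output position is [0 2 / 1 2]. Elementwise product with the kernel and sum: 0·-1 + 1·1 + 2·-1.

-1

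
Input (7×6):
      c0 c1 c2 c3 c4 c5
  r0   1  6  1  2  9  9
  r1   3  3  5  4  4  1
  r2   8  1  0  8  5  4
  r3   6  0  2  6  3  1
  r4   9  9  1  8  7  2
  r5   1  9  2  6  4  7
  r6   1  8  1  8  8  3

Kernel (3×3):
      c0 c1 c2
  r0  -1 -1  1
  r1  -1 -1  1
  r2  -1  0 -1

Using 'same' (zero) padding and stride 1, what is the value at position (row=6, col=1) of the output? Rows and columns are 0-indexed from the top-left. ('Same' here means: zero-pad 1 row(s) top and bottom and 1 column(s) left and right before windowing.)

-16

The receptive field on the zero-padded input at this output position is [1 9 2 / 1 8 1 / 0 0 0]. Elementwise product with the kernel and sum: 1·-1 + 9·-1 + 2·1 + 1·-1 + 8·-1 + 1·1 + 0·-1 + 0·-1.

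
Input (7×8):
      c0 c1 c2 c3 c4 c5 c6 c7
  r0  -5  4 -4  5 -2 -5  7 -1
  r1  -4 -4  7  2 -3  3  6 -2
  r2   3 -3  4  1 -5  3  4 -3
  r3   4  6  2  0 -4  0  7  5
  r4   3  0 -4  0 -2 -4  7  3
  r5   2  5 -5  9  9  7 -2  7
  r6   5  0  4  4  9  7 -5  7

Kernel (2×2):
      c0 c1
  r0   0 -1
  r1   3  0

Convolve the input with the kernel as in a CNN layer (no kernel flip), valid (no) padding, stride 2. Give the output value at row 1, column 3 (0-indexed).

The receptive field on the input at this output position is [4 -3 / 7 5]. Elementwise product with the kernel and sum: -3·-1 + 7·3.

24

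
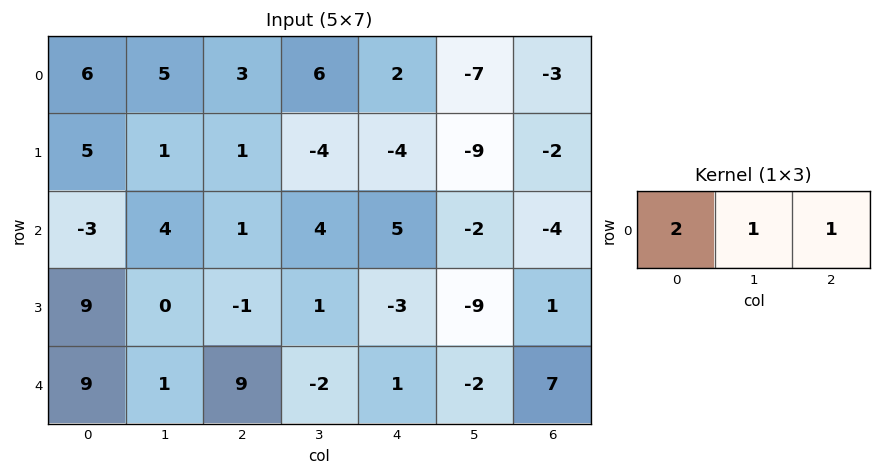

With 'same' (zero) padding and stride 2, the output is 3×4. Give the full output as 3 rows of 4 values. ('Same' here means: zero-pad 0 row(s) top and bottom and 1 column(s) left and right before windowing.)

Output[0,0]: The receptive field on the zero-padded input at this output position is [0 6 5]. Elementwise product with the kernel and sum: 0·2 + 6·1 + 5·1.
Output[0,1]: The receptive field on the zero-padded input at this output position is [5 3 6]. Elementwise product with the kernel and sum: 5·2 + 3·1 + 6·1.

11 19 7 -17
1 13 11 -8
10 9 -5 3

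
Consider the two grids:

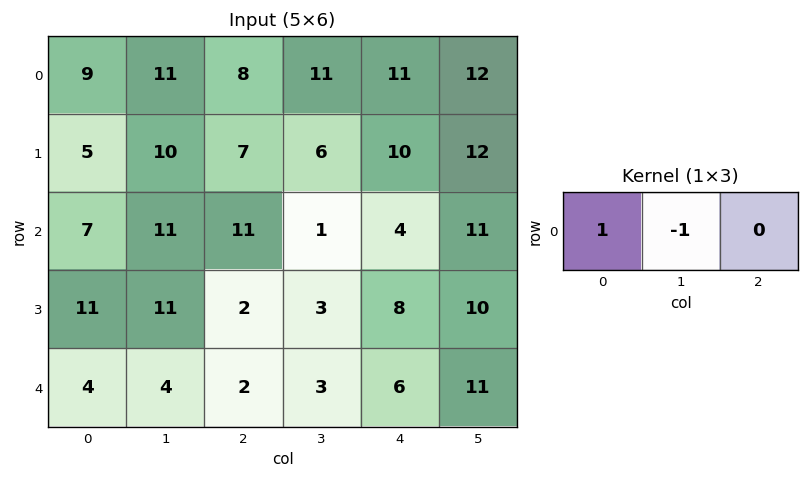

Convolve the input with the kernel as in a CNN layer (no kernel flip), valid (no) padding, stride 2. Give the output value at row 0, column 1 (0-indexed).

The receptive field on the input at this output position is [8 11 11]. Elementwise product with the kernel and sum: 8·1 + 11·-1.

-3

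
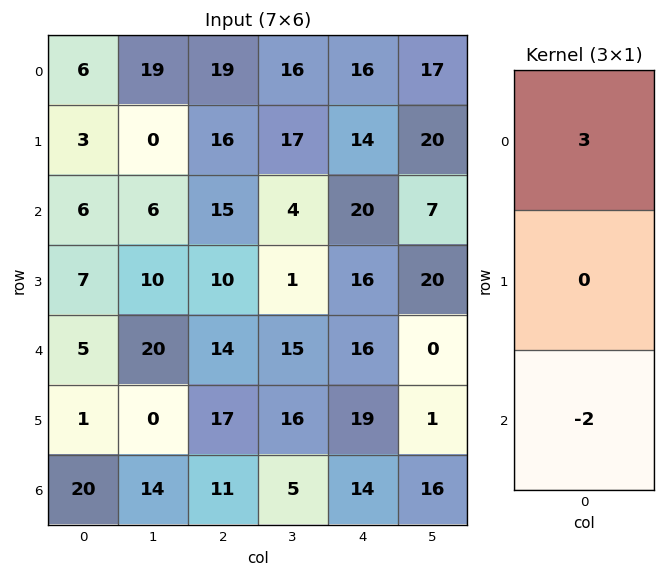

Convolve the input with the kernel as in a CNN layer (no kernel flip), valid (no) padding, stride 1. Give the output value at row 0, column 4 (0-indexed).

The receptive field on the input at this output position is [16 / 14 / 20]. Elementwise product with the kernel and sum: 16·3 + 20·-2.

8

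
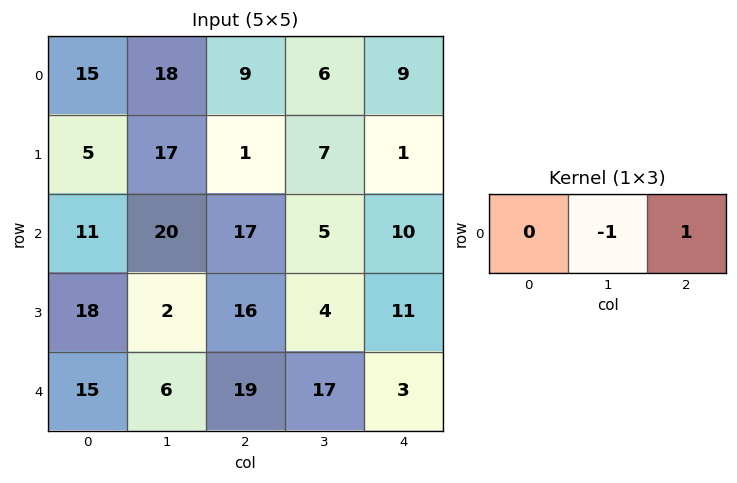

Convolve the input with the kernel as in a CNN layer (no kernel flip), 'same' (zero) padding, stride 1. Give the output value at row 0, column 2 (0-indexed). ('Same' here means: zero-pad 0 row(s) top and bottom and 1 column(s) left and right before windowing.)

The receptive field on the zero-padded input at this output position is [18 9 6]. Elementwise product with the kernel and sum: 9·-1 + 6·1.

-3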